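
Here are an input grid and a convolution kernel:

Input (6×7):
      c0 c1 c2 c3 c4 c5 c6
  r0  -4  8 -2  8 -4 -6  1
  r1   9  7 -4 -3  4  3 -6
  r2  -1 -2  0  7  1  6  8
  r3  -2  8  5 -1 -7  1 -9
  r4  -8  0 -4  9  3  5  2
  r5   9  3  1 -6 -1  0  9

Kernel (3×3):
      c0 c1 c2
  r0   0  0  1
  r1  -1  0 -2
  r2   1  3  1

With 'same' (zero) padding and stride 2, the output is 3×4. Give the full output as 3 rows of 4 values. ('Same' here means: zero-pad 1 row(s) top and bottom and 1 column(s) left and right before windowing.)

18 -32 16 -9
13 7 -37 -32
38 -19 -27 22

Output[0,0]: The receptive field on the zero-padded input at this output position is [0 0 0 / 0 -4 8 / 0 9 7]. Elementwise product with the kernel and sum: 0·1 + 0·-1 + 8·-2 + 0·1 + 9·3 + 7·1.
Output[0,1]: The receptive field on the zero-padded input at this output position is [0 0 0 / 8 -2 8 / 7 -4 -3]. Elementwise product with the kernel and sum: 0·1 + 8·-1 + 8·-2 + 7·1 + -4·3 + -3·1.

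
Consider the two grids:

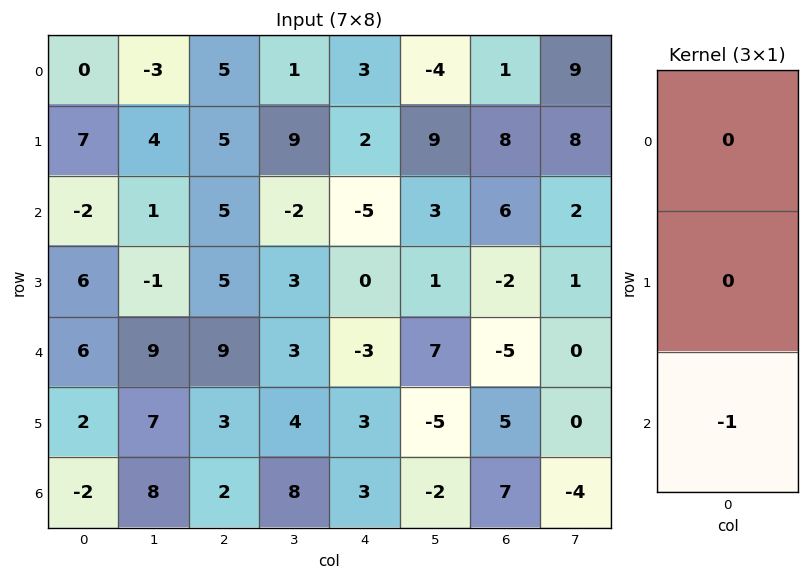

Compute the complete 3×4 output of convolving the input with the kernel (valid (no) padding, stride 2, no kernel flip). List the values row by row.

2 -5 5 -6
-6 -9 3 5
2 -2 -3 -7

Output[0,0]: The receptive field on the input at this output position is [0 / 7 / -2]. Elementwise product with the kernel and sum: -2·-1.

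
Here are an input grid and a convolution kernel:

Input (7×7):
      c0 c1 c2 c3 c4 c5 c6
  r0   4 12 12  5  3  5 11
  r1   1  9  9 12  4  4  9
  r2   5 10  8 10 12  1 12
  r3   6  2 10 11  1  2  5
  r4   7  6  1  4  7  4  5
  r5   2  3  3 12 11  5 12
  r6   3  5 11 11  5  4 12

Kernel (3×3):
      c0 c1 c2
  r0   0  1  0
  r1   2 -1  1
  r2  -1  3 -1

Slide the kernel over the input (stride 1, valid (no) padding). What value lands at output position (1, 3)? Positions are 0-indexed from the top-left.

The receptive field on the input at this output position is [12 4 4 / 10 12 1 / 11 1 2]. Elementwise product with the kernel and sum: 4·1 + 10·2 + 12·-1 + 1·1 + 11·-1 + 1·3 + 2·-1.

3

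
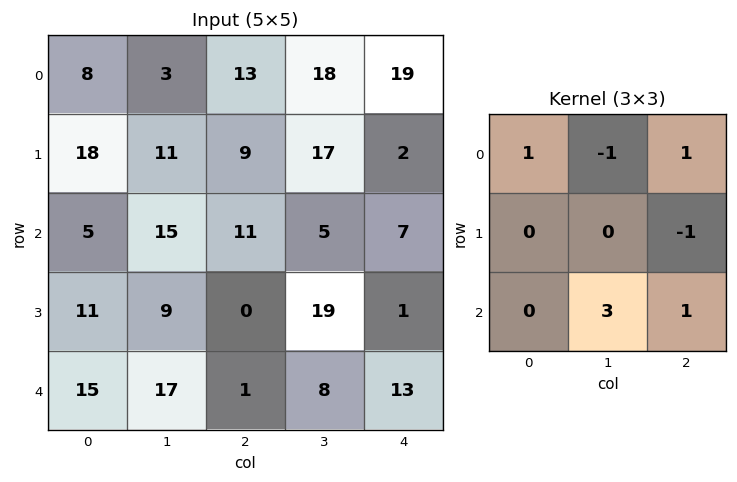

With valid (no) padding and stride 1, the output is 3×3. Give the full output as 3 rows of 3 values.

65 29 34
32 33 45
53 1 49

Output[0,0]: The receptive field on the input at this output position is [8 3 13 / 18 11 9 / 5 15 11]. Elementwise product with the kernel and sum: 8·1 + 3·-1 + 13·1 + 9·-1 + 15·3 + 11·1.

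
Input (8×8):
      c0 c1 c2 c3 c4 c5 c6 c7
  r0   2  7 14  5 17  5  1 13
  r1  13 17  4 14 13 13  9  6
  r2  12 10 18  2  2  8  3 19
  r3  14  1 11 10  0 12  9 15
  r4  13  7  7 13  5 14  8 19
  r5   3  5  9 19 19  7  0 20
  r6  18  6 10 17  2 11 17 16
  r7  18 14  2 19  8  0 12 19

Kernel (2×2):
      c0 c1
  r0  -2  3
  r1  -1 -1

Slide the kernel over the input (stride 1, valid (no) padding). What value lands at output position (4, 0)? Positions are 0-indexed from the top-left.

-13

The receptive field on the input at this output position is [13 7 / 3 5]. Elementwise product with the kernel and sum: 13·-2 + 7·3 + 3·-1 + 5·-1.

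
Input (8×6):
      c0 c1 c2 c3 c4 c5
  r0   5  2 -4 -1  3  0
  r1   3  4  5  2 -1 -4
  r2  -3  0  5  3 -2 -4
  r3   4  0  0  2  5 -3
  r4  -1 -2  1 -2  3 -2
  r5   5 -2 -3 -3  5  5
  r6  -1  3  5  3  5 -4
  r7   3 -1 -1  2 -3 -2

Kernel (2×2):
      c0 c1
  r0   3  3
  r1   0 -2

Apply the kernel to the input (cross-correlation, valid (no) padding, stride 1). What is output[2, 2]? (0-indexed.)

20

The receptive field on the input at this output position is [5 3 / 0 2]. Elementwise product with the kernel and sum: 5·3 + 3·3 + 2·-2.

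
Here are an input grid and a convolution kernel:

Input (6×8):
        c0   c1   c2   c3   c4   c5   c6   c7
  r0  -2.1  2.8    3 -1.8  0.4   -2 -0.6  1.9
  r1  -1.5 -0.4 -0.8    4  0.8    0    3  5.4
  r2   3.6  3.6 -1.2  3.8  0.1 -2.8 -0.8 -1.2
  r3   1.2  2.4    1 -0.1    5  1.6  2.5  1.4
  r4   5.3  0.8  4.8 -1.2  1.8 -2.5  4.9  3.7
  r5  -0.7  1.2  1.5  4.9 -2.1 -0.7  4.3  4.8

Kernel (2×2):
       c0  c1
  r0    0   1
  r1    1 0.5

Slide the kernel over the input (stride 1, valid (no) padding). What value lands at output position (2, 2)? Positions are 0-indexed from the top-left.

4.75

The receptive field on the input at this output position is [-1.2 3.8 / 1 -0.1]. Elementwise product with the kernel and sum: 3.8·1 + 1·1 + -0.1·0.5.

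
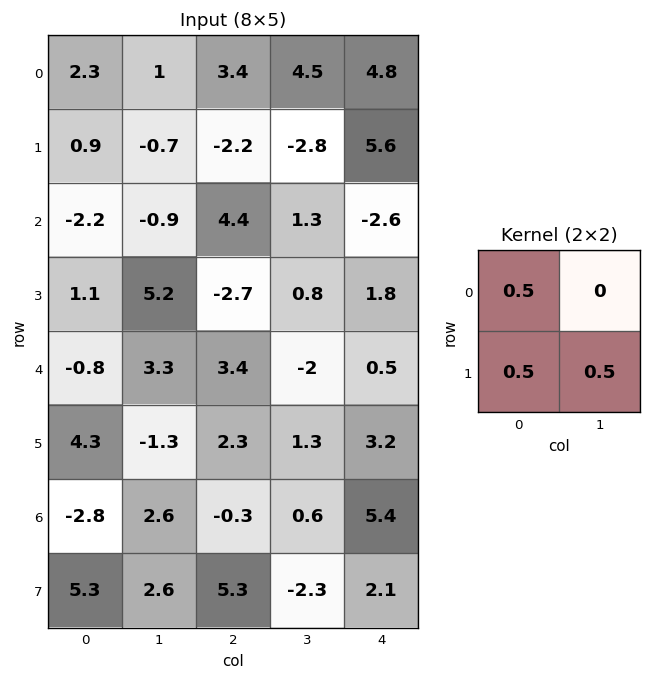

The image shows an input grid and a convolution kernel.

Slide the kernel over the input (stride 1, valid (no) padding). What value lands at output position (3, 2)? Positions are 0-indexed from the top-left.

-0.65

The receptive field on the input at this output position is [-2.7 0.8 / 3.4 -2]. Elementwise product with the kernel and sum: -2.7·0.5 + 3.4·0.5 + -2·0.5.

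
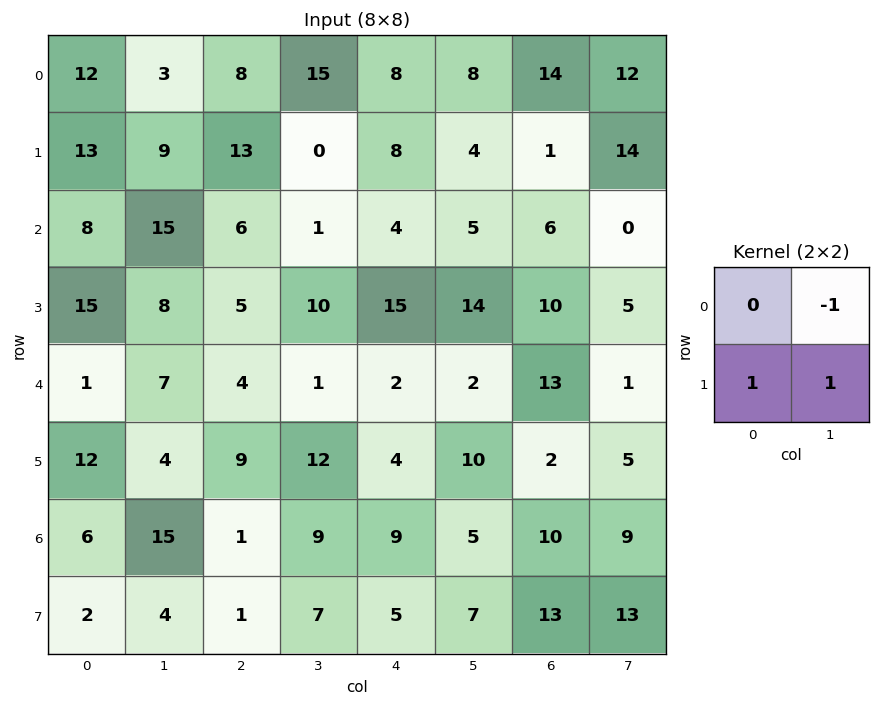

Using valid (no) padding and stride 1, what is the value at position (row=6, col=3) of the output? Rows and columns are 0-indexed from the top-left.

3

The receptive field on the input at this output position is [9 9 / 7 5]. Elementwise product with the kernel and sum: 9·-1 + 7·1 + 5·1.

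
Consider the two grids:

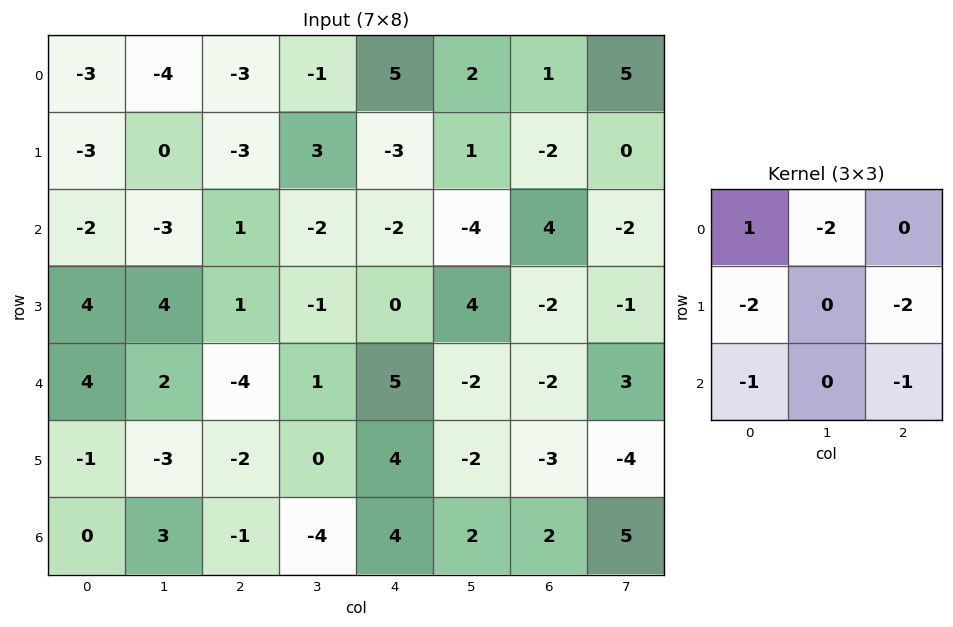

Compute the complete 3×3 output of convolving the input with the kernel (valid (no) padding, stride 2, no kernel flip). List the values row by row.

18 12 9
-6 2 7
7 -13 1

Output[0,0]: The receptive field on the input at this output position is [-3 -4 -3 / -3 0 -3 / -2 -3 1]. Elementwise product with the kernel and sum: -3·1 + -4·-2 + -3·-2 + -3·-2 + -2·-1 + 1·-1.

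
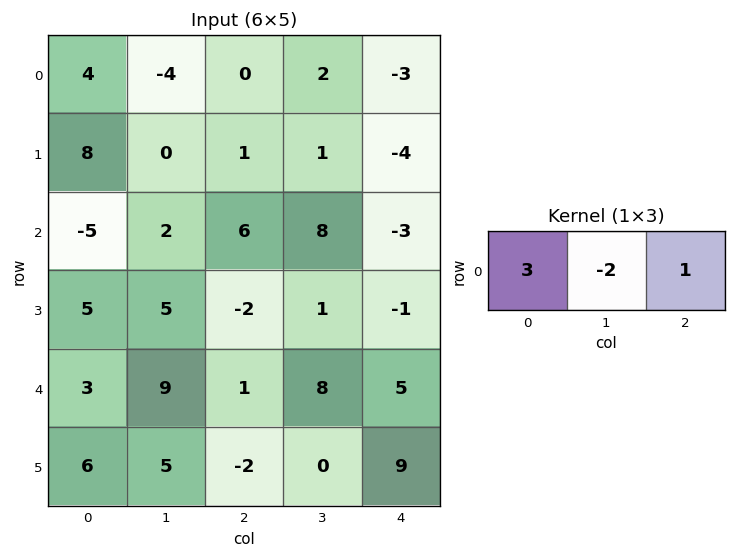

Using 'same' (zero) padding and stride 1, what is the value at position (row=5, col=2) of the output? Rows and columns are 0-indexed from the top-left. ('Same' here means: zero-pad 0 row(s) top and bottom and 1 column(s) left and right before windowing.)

19

The receptive field on the zero-padded input at this output position is [5 -2 0]. Elementwise product with the kernel and sum: 5·3 + -2·-2 + 0·1.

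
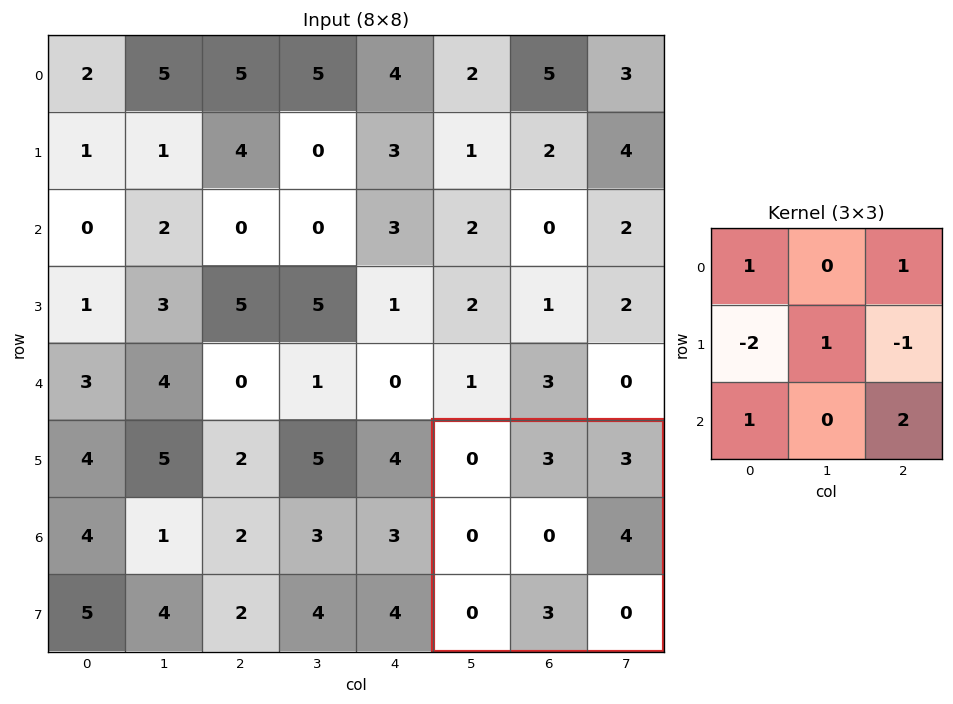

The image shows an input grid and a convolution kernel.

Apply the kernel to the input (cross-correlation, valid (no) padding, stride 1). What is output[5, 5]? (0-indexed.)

-1

The receptive field on the input at this output position is [0 3 3 / 0 0 4 / 0 3 0]. Elementwise product with the kernel and sum: 0·1 + 3·1 + 0·-2 + 0·1 + 4·-1 + 0·1 + 0·2.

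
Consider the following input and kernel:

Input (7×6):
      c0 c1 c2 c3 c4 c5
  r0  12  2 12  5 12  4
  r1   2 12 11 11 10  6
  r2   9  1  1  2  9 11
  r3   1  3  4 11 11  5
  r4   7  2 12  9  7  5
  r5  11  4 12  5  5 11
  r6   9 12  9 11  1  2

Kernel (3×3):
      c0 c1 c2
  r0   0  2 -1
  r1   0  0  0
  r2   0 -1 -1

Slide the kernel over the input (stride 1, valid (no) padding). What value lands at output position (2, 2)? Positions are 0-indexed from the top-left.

The receptive field on the input at this output position is [1 2 9 / 4 11 11 / 12 9 7]. Elementwise product with the kernel and sum: 2·2 + 9·-1 + 9·-1 + 7·-1.

-21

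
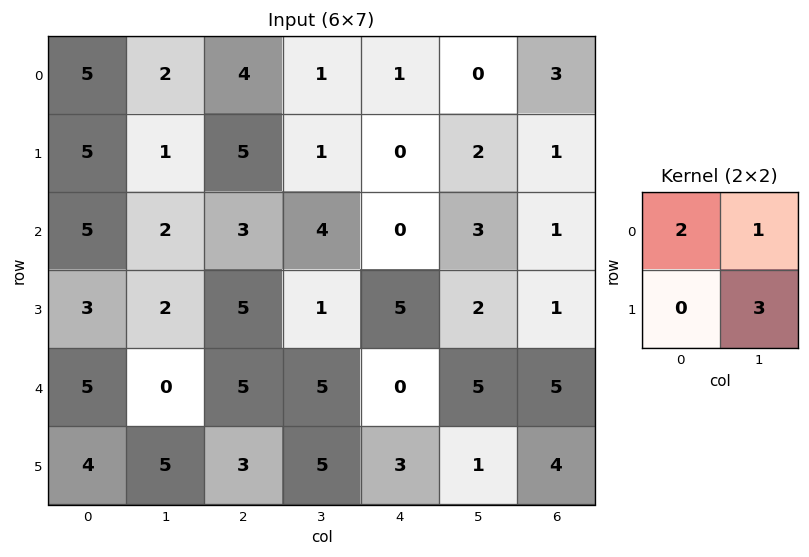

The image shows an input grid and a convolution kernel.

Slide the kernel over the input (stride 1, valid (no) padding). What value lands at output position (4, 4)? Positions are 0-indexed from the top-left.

The receptive field on the input at this output position is [0 5 / 3 1]. Elementwise product with the kernel and sum: 0·2 + 5·1 + 1·3.

8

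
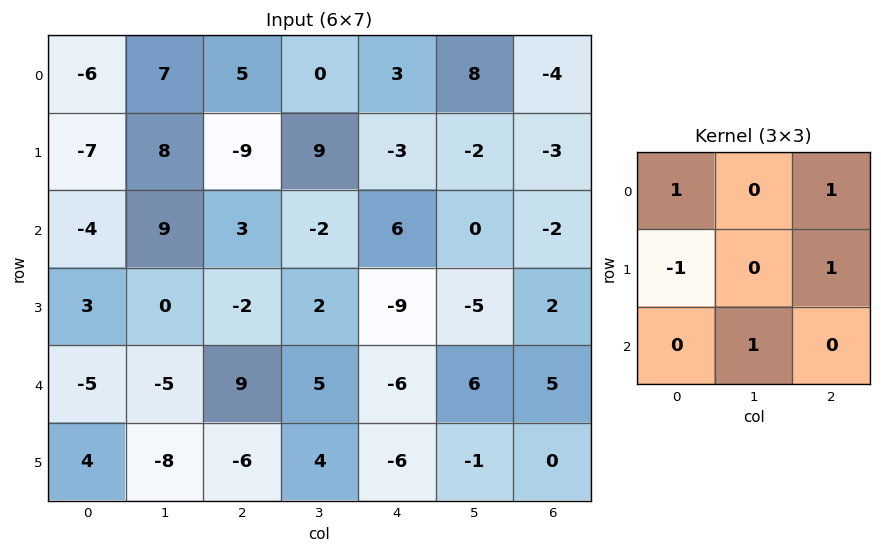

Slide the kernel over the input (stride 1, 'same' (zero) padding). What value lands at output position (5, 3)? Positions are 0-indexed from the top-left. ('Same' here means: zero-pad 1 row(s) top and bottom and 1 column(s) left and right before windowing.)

3

The receptive field on the zero-padded input at this output position is [9 5 -6 / -6 4 -6 / 0 0 0]. Elementwise product with the kernel and sum: 9·1 + -6·1 + -6·-1 + -6·1 + 0·1.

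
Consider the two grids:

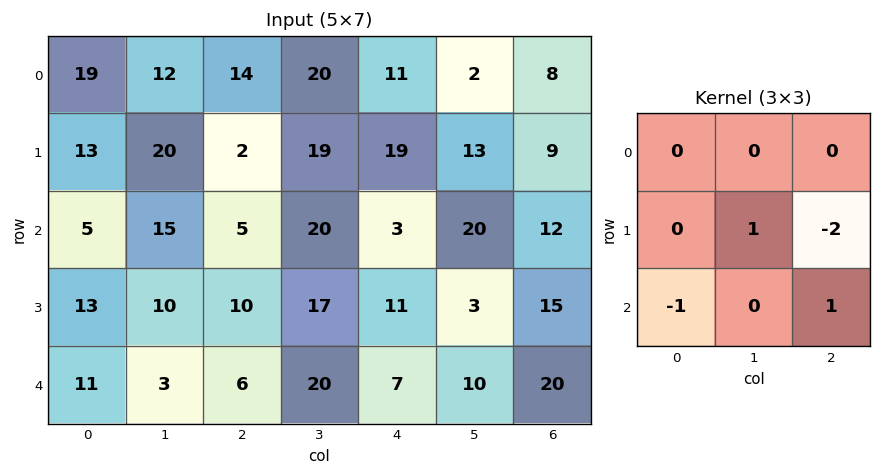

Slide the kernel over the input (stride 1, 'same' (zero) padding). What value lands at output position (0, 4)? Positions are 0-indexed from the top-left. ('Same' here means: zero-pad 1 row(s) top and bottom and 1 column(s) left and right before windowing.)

1

The receptive field on the zero-padded input at this output position is [0 0 0 / 20 11 2 / 19 19 13]. Elementwise product with the kernel and sum: 11·1 + 2·-2 + 19·-1 + 13·1.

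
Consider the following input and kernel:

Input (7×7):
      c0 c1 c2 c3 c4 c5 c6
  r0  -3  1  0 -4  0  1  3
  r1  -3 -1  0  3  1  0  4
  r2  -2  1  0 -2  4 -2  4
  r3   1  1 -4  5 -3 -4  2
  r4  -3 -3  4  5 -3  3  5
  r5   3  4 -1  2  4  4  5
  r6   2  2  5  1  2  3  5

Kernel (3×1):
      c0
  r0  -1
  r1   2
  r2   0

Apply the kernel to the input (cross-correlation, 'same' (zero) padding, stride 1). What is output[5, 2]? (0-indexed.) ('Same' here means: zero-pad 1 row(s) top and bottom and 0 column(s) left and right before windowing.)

The receptive field on the zero-padded input at this output position is [4 / -1 / 5]. Elementwise product with the kernel and sum: 4·-1 + -1·2.

-6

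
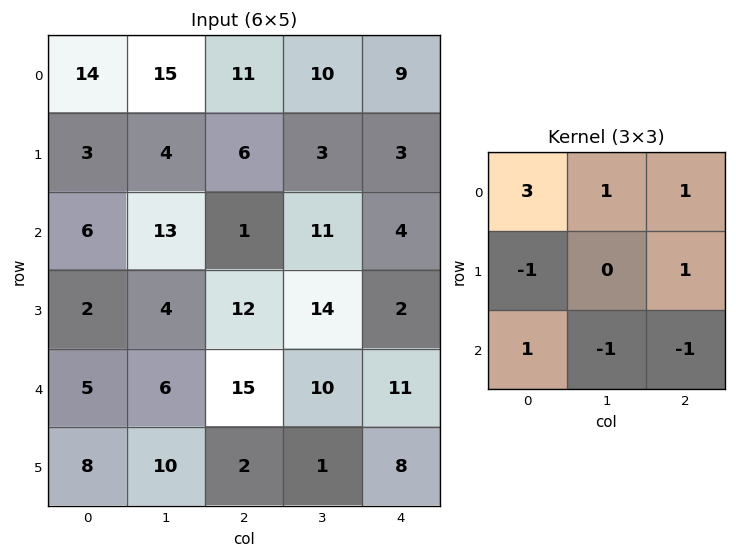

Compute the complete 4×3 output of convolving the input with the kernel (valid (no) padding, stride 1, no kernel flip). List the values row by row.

63 66 35
0 -3 23
26 42 2
28 49 41

Output[0,0]: The receptive field on the input at this output position is [14 15 11 / 3 4 6 / 6 13 1]. Elementwise product with the kernel and sum: 14·3 + 15·1 + 11·1 + 3·-1 + 6·1 + 6·1 + 13·-1 + 1·-1.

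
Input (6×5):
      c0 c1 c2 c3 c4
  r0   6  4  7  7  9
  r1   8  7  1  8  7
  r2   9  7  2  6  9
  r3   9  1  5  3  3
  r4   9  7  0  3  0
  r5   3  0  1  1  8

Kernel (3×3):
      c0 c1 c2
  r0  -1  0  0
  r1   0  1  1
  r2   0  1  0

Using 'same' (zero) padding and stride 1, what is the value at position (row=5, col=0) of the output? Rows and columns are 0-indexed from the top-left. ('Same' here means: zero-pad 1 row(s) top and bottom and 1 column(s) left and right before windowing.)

The receptive field on the zero-padded input at this output position is [0 9 7 / 0 3 0 / 0 0 0]. Elementwise product with the kernel and sum: 0·-1 + 3·1 + 0·1 + 0·1.

3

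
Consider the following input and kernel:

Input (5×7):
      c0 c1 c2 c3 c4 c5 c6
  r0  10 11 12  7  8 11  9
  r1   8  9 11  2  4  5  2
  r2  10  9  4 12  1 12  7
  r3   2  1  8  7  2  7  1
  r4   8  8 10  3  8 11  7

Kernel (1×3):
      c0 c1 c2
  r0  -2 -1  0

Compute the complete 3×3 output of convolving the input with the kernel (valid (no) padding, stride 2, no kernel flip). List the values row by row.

-31 -31 -27
-29 -20 -14
-24 -23 -27

Output[0,0]: The receptive field on the input at this output position is [10 11 12]. Elementwise product with the kernel and sum: 10·-2 + 11·-1.
Output[0,1]: The receptive field on the input at this output position is [12 7 8]. Elementwise product with the kernel and sum: 12·-2 + 7·-1.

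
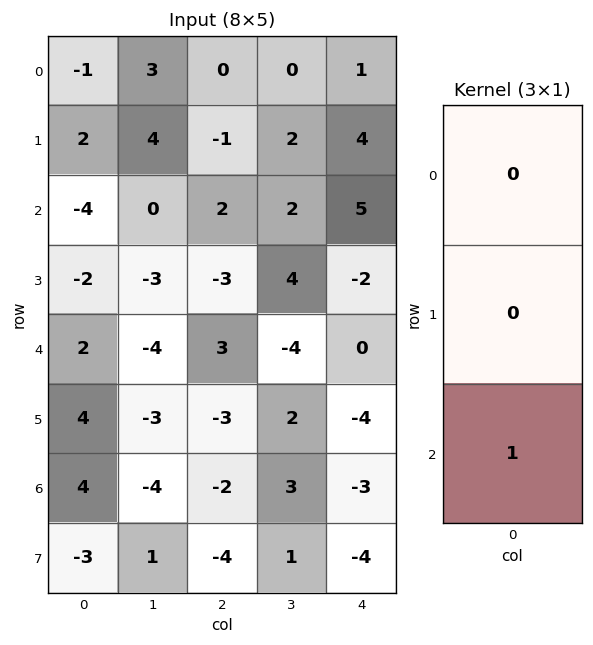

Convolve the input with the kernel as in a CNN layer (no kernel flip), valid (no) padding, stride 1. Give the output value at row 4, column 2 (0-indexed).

The receptive field on the input at this output position is [3 / -3 / -2]. Elementwise product with the kernel and sum: -2·1.

-2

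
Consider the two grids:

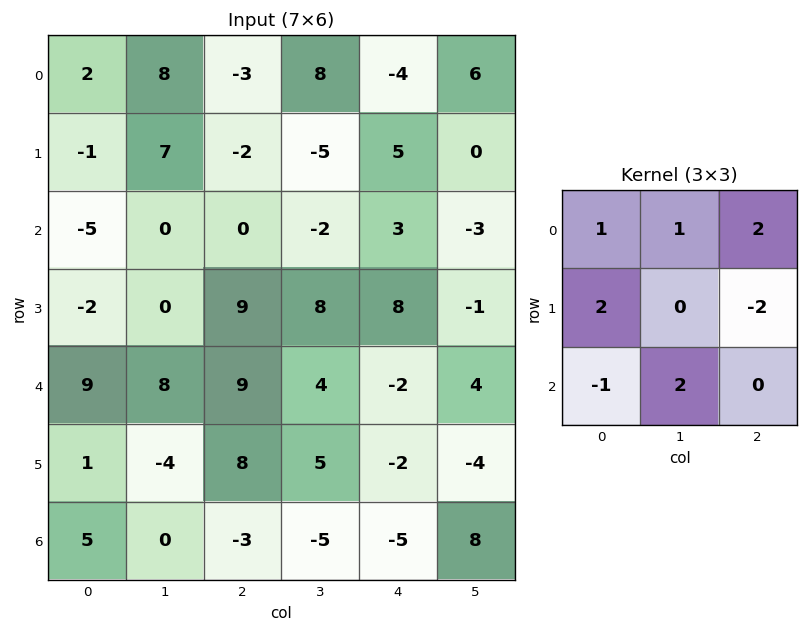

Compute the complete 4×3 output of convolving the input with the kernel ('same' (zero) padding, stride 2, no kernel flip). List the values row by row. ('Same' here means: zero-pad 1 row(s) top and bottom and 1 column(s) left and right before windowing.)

Output[0,0]: The receptive field on the zero-padded input at this output position is [0 0 0 / 0 2 8 / 0 -1 7]. Elementwise product with the kernel and sum: 0·1 + 0·1 + 0·2 + 0·2 + 8·-2 + 0·-1 + -1·2.

-18 -11 19
9 17 10
-16 53 5
-7 24 -31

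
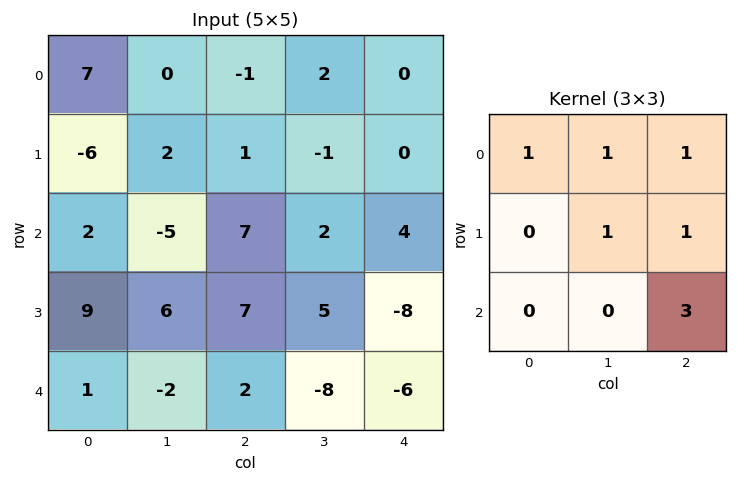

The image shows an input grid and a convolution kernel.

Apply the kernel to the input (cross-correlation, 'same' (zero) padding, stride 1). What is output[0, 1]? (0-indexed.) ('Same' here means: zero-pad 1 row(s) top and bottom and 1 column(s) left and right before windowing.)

2

The receptive field on the zero-padded input at this output position is [0 0 0 / 7 0 -1 / -6 2 1]. Elementwise product with the kernel and sum: 0·1 + 0·1 + 0·1 + 0·1 + -1·1 + 1·3.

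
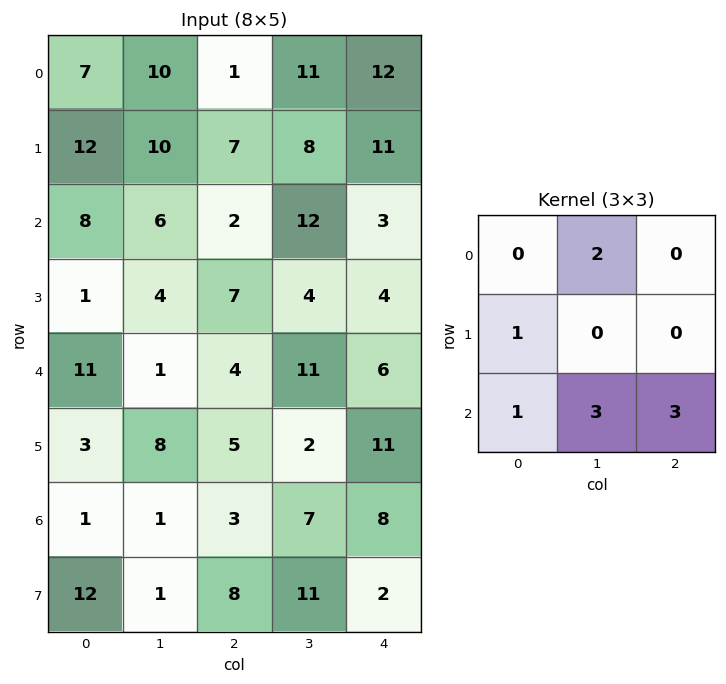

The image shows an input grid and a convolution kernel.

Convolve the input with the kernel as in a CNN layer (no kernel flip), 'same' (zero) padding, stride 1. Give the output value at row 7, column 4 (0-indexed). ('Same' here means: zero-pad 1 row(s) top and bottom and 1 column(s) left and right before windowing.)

27

The receptive field on the zero-padded input at this output position is [7 8 0 / 11 2 0 / 0 0 0]. Elementwise product with the kernel and sum: 8·2 + 11·1 + 0·1 + 0·3 + 0·3.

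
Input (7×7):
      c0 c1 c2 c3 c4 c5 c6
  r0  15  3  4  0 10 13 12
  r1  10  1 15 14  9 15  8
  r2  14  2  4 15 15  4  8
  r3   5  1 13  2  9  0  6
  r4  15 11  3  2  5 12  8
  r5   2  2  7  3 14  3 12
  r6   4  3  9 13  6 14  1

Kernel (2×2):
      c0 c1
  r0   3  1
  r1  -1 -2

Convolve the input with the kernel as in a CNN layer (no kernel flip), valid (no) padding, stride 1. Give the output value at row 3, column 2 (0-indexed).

34

The receptive field on the input at this output position is [13 2 / 3 2]. Elementwise product with the kernel and sum: 13·3 + 2·1 + 3·-1 + 2·-2.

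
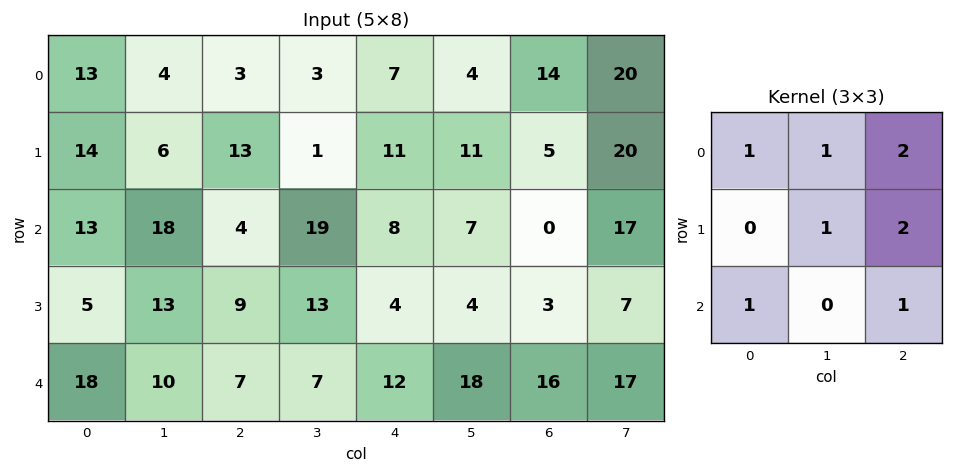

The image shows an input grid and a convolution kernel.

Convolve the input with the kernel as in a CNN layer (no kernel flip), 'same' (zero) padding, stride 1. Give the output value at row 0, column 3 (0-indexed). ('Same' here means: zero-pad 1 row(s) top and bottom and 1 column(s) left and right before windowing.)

41

The receptive field on the zero-padded input at this output position is [0 0 0 / 3 3 7 / 13 1 11]. Elementwise product with the kernel and sum: 0·1 + 0·1 + 0·2 + 3·1 + 7·2 + 13·1 + 11·1.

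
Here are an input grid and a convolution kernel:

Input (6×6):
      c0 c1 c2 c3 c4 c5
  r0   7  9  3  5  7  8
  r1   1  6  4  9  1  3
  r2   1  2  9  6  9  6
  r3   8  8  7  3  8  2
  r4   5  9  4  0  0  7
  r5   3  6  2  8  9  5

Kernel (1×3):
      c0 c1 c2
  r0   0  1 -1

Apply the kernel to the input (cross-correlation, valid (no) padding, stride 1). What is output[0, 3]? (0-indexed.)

-1

The receptive field on the input at this output position is [5 7 8]. Elementwise product with the kernel and sum: 7·1 + 8·-1.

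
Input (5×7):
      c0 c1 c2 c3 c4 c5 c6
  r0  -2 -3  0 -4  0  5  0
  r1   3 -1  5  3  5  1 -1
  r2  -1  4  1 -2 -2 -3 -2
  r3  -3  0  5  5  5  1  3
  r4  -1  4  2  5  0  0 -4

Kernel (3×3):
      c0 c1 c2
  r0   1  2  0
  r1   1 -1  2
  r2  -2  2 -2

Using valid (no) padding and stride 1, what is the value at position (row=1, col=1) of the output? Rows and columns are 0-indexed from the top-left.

8

The receptive field on the input at this output position is [-1 5 3 / 4 1 -2 / 0 5 5]. Elementwise product with the kernel and sum: -1·1 + 5·2 + 4·1 + 1·-1 + -2·2 + 0·-2 + 5·2 + 5·-2.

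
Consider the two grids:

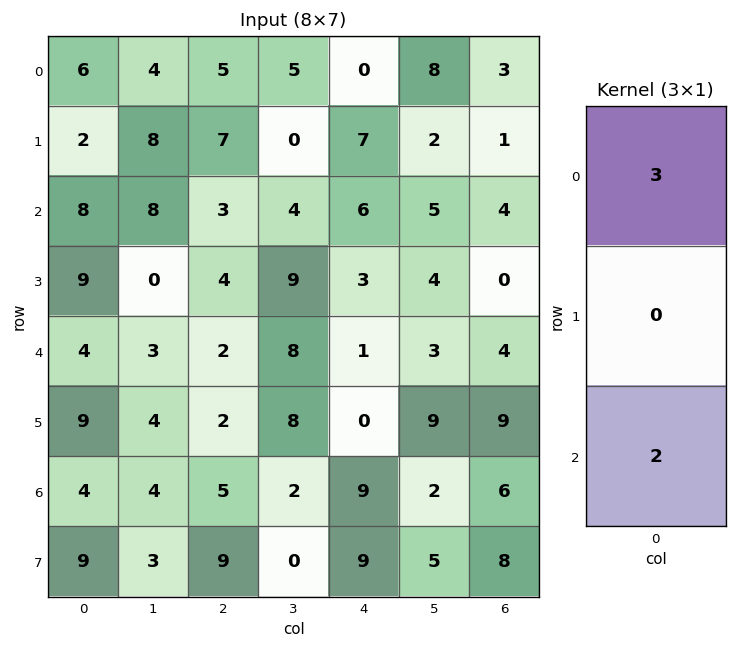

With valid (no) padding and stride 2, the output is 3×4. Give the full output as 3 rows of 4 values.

Output[0,0]: The receptive field on the input at this output position is [6 / 2 / 8]. Elementwise product with the kernel and sum: 6·3 + 8·2.

34 21 12 17
32 13 20 20
20 16 21 24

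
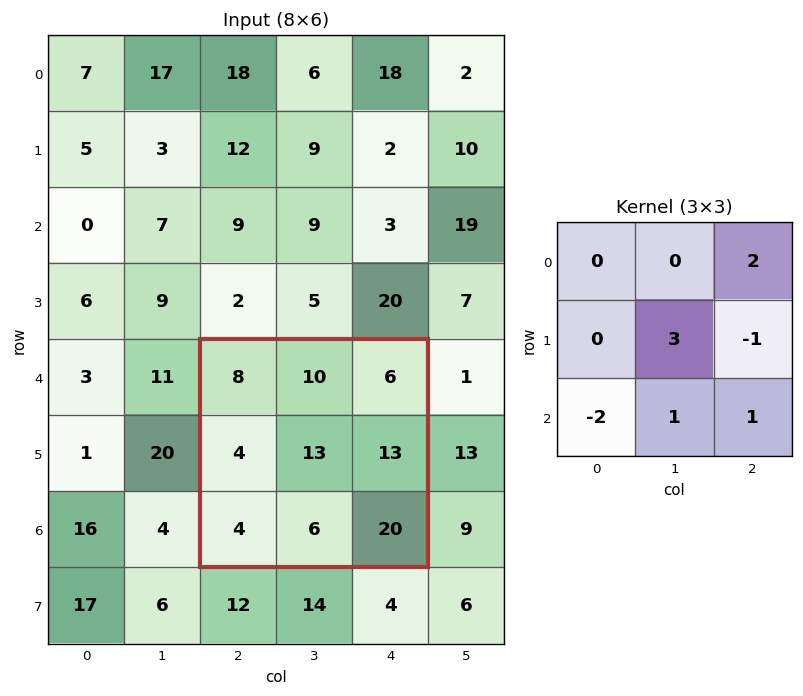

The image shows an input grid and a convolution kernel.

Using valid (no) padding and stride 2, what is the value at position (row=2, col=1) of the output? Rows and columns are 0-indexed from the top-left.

The receptive field on the input at this output position is [8 10 6 / 4 13 13 / 4 6 20]. Elementwise product with the kernel and sum: 6·2 + 13·3 + 13·-1 + 4·-2 + 6·1 + 20·1.

56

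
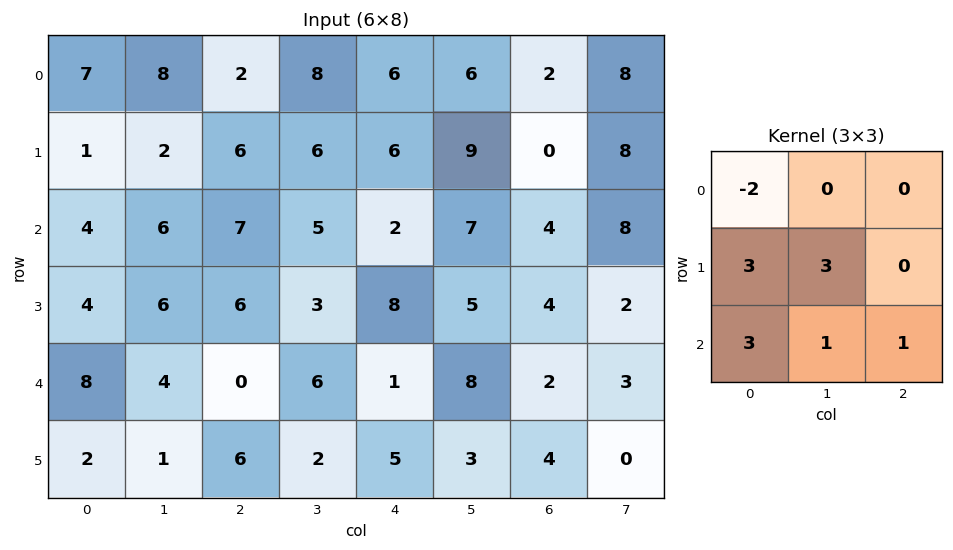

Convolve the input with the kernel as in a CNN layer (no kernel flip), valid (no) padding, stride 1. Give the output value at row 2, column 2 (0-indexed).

20

The receptive field on the input at this output position is [7 5 2 / 6 3 8 / 0 6 1]. Elementwise product with the kernel and sum: 7·-2 + 6·3 + 3·3 + 0·3 + 6·1 + 1·1.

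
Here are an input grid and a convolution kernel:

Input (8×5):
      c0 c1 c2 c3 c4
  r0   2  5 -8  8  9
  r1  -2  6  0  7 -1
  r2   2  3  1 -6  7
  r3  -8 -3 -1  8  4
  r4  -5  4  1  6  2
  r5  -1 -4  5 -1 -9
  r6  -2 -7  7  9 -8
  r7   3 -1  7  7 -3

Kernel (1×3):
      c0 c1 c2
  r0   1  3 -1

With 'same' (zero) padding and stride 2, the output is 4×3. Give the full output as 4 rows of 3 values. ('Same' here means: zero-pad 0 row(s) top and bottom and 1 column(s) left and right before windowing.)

Output[0,0]: The receptive field on the zero-padded input at this output position is [0 2 5]. Elementwise product with the kernel and sum: 0·1 + 2·3 + 5·-1.

1 -27 35
3 12 15
-19 1 12
1 5 -15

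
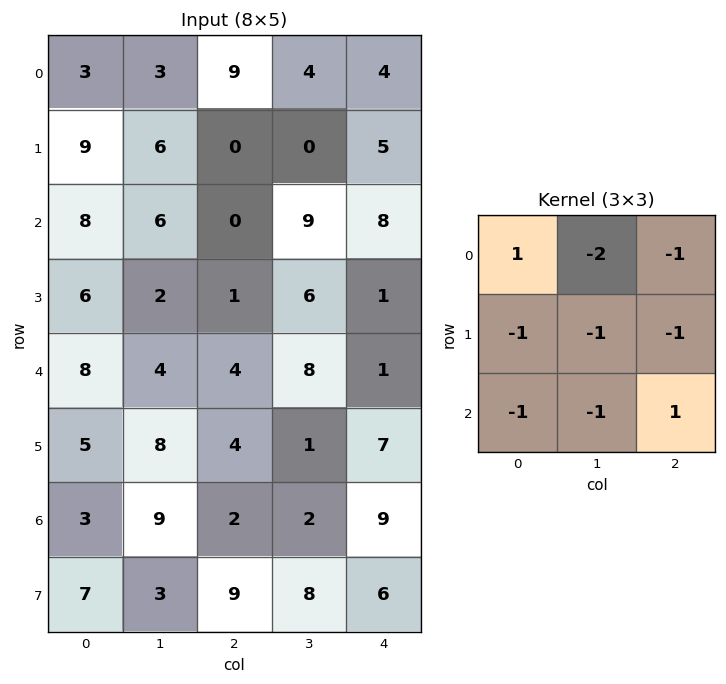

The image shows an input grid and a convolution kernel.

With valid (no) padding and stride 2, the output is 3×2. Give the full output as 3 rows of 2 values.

Output[0,0]: The receptive field on the input at this output position is [3 3 9 / 9 6 0 / 8 6 0]. Elementwise product with the kernel and sum: 3·1 + 3·-2 + 9·-1 + 9·-1 + 6·-1 + 0·-1 + 8·-1 + 6·-1 + 0·1.

-41 -9
-21 -45
-31 -20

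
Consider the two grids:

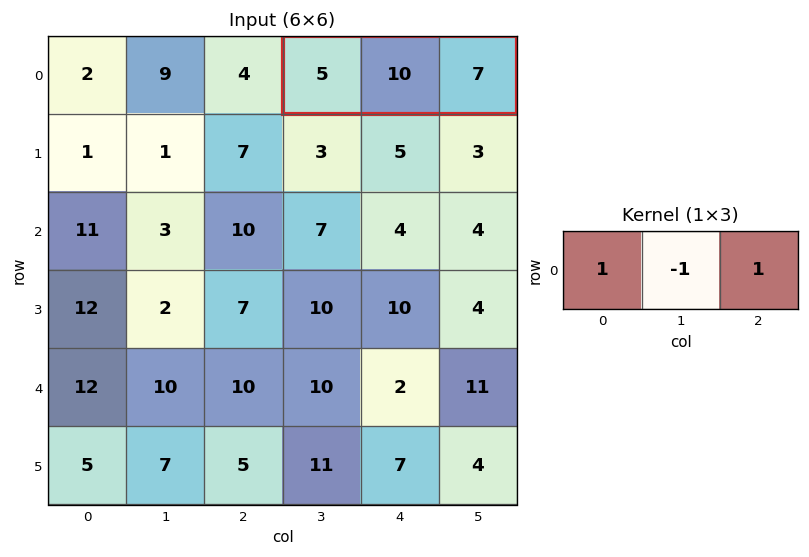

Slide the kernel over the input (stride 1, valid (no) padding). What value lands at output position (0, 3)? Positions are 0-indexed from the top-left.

2

The receptive field on the input at this output position is [5 10 7]. Elementwise product with the kernel and sum: 5·1 + 10·-1 + 7·1.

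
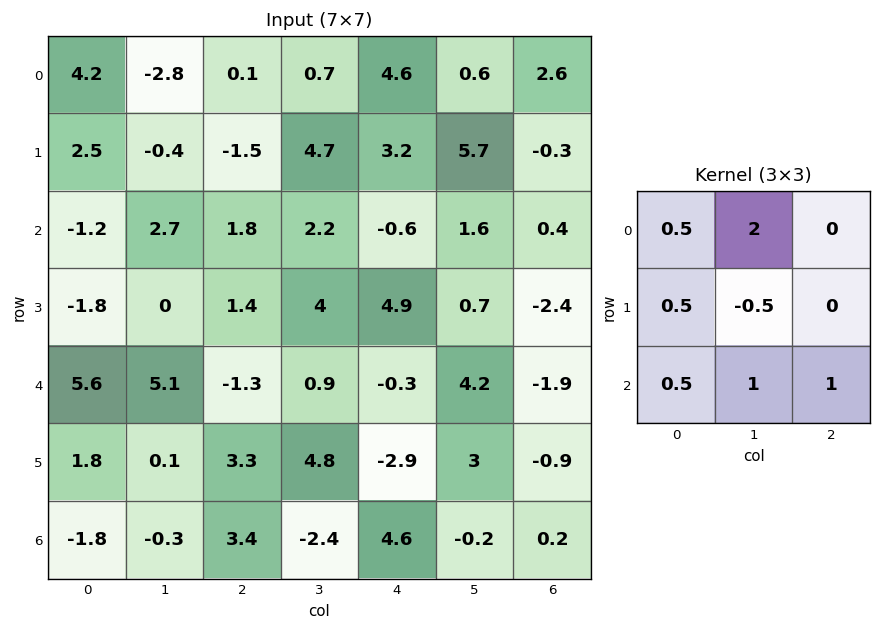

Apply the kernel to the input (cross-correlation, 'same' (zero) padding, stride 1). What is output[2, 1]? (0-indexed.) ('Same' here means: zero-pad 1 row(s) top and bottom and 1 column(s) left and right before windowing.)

-1

The receptive field on the zero-padded input at this output position is [2.5 -0.4 -1.5 / -1.2 2.7 1.8 / -1.8 0 1.4]. Elementwise product with the kernel and sum: 2.5·0.5 + -0.4·2 + -1.2·0.5 + 2.7·-0.5 + -1.8·0.5 + 0·1 + 1.4·1.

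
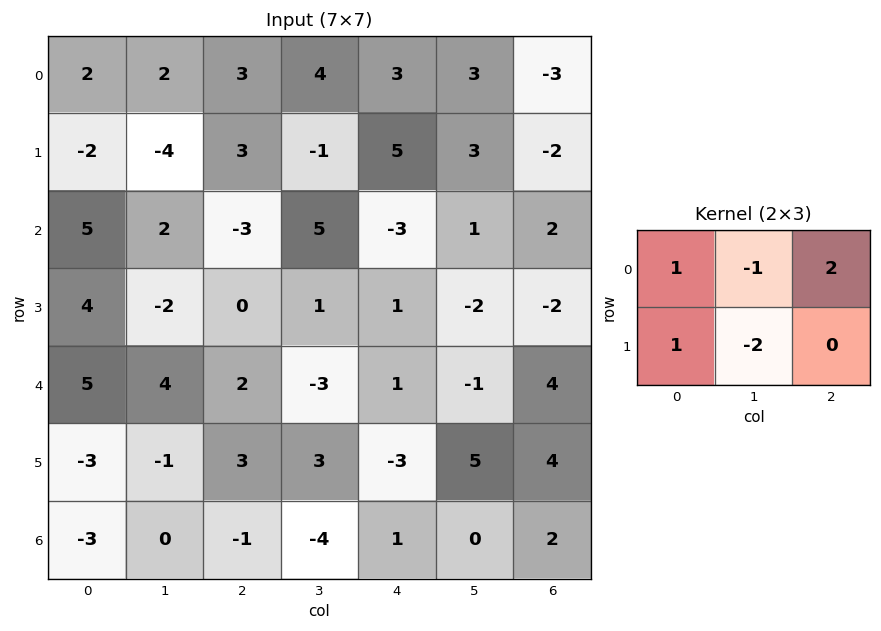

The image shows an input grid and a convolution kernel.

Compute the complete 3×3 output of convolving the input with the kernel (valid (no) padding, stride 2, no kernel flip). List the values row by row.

Output[0,0]: The receptive field on the input at this output position is [2 2 3 / -2 -4 3]. Elementwise product with the kernel and sum: 2·1 + 2·-1 + 3·2 + -2·1 + -4·-2.

12 10 -7
5 -16 5
4 4 -3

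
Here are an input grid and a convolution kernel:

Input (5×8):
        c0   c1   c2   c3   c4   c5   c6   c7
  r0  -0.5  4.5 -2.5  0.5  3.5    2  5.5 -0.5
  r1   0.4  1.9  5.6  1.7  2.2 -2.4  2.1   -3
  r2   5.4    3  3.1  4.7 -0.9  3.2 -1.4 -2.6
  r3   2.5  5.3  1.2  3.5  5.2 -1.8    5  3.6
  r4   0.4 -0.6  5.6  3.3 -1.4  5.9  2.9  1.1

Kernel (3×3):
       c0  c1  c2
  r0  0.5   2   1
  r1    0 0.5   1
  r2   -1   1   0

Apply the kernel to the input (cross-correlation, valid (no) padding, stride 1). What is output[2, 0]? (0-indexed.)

14.65

The receptive field on the input at this output position is [5.4 3 3.1 / 2.5 5.3 1.2 / 0.4 -0.6 5.6]. Elementwise product with the kernel and sum: 5.4·0.5 + 3·2 + 3.1·1 + 5.3·0.5 + 1.2·1 + 0.4·-1 + -0.6·1.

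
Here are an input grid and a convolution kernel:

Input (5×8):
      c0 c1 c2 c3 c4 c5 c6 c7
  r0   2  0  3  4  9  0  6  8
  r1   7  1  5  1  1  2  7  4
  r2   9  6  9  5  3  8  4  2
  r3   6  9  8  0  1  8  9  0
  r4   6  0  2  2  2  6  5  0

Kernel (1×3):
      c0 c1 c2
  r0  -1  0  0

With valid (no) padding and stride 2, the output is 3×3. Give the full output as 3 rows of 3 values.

Output[0,0]: The receptive field on the input at this output position is [2 0 3]. Elementwise product with the kernel and sum: 2·-1.
Output[0,1]: The receptive field on the input at this output position is [3 4 9]. Elementwise product with the kernel and sum: 3·-1.

-2 -3 -9
-9 -9 -3
-6 -2 -2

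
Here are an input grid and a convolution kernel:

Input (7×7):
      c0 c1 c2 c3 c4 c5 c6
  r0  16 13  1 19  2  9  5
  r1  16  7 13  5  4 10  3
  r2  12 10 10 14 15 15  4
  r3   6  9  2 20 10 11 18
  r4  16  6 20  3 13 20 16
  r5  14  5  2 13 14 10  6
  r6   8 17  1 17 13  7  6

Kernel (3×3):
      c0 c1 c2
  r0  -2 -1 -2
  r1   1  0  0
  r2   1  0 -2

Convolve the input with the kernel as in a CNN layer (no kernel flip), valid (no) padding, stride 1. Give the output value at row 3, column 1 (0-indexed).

-75

The receptive field on the input at this output position is [9 2 20 / 6 20 3 / 5 2 13]. Elementwise product with the kernel and sum: 9·-2 + 2·-1 + 20·-2 + 6·1 + 5·1 + 13·-2.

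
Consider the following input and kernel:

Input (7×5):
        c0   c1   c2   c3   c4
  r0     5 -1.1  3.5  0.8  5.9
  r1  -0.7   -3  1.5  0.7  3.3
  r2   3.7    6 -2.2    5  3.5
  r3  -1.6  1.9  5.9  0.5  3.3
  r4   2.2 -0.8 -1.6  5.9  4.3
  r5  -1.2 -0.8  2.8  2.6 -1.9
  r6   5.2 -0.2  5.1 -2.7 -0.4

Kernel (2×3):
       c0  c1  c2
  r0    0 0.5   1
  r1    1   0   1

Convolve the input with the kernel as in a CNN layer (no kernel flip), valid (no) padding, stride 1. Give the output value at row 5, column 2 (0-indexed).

The receptive field on the input at this output position is [2.8 2.6 -1.9 / 5.1 -2.7 -0.4]. Elementwise product with the kernel and sum: 2.6·0.5 + -1.9·1 + 5.1·1 + -0.4·1.

4.1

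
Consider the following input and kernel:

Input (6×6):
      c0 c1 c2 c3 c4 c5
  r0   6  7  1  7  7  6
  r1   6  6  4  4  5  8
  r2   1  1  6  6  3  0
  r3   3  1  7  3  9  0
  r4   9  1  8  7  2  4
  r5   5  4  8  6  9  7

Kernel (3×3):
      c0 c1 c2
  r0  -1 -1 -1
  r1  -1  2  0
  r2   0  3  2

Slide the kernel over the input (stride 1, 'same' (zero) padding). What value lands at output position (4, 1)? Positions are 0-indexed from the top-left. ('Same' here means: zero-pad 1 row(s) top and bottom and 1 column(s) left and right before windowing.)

10

The receptive field on the zero-padded input at this output position is [3 1 7 / 9 1 8 / 5 4 8]. Elementwise product with the kernel and sum: 3·-1 + 1·-1 + 7·-1 + 9·-1 + 1·2 + 4·3 + 8·2.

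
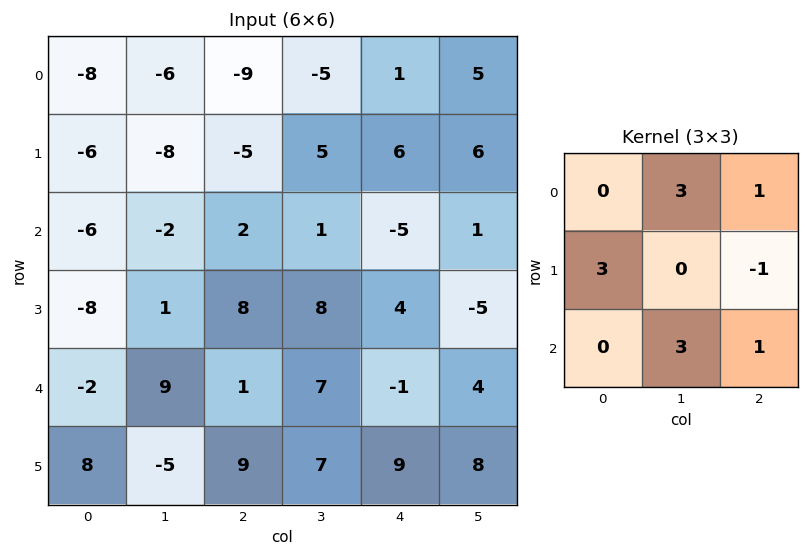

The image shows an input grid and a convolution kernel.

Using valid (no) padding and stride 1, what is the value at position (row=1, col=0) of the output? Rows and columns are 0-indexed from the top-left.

The receptive field on the input at this output position is [-6 -8 -5 / -6 -2 2 / -8 1 8]. Elementwise product with the kernel and sum: -8·3 + -5·1 + -6·3 + 2·-1 + 1·3 + 8·1.

-38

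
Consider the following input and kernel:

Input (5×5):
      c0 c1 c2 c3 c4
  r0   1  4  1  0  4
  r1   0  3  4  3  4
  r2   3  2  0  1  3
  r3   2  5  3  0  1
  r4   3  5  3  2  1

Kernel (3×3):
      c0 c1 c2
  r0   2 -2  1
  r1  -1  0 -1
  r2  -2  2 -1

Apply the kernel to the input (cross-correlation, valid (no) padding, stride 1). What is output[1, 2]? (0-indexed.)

-4

The receptive field on the input at this output position is [4 3 4 / 0 1 3 / 3 0 1]. Elementwise product with the kernel and sum: 4·2 + 3·-2 + 4·1 + 0·-1 + 3·-1 + 3·-2 + 0·2 + 1·-1.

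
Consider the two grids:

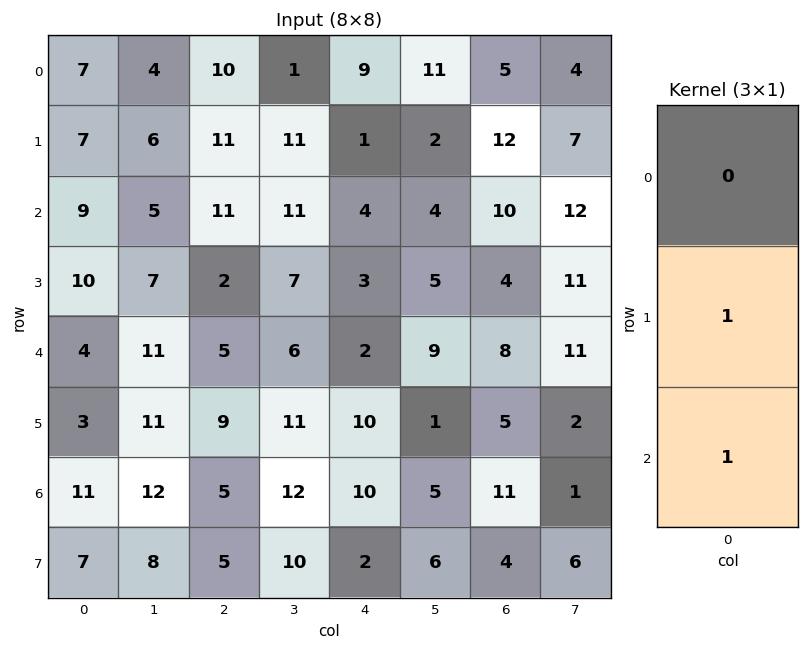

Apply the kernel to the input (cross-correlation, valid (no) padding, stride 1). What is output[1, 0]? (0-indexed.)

19

The receptive field on the input at this output position is [7 / 9 / 10]. Elementwise product with the kernel and sum: 9·1 + 10·1.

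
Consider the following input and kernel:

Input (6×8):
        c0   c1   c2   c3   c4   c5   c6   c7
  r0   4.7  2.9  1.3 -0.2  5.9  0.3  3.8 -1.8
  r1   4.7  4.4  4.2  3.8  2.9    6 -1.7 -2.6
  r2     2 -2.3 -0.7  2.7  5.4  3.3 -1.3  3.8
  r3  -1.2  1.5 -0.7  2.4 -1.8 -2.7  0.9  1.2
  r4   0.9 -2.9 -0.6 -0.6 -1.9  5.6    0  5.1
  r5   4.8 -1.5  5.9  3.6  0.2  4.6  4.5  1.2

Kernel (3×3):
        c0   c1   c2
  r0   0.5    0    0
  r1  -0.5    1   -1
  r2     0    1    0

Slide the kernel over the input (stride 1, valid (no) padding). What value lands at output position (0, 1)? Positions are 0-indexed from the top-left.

The receptive field on the input at this output position is [2.9 1.3 -0.2 / 4.4 4.2 3.8 / -2.3 -0.7 2.7]. Elementwise product with the kernel and sum: 2.9·0.5 + 4.4·-0.5 + 4.2·1 + 3.8·-1 + -0.7·1.

-1.05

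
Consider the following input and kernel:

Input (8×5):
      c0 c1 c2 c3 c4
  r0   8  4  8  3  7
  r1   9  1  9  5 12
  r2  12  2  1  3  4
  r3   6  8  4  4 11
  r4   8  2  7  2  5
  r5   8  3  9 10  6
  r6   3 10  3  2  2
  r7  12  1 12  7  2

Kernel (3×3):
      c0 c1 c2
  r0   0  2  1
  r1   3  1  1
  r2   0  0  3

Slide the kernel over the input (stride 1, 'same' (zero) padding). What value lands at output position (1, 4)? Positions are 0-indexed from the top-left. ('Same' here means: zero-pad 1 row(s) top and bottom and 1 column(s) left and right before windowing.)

The receptive field on the zero-padded input at this output position is [3 7 0 / 5 12 0 / 3 4 0]. Elementwise product with the kernel and sum: 7·2 + 0·1 + 5·3 + 12·1 + 0·1 + 0·3.

41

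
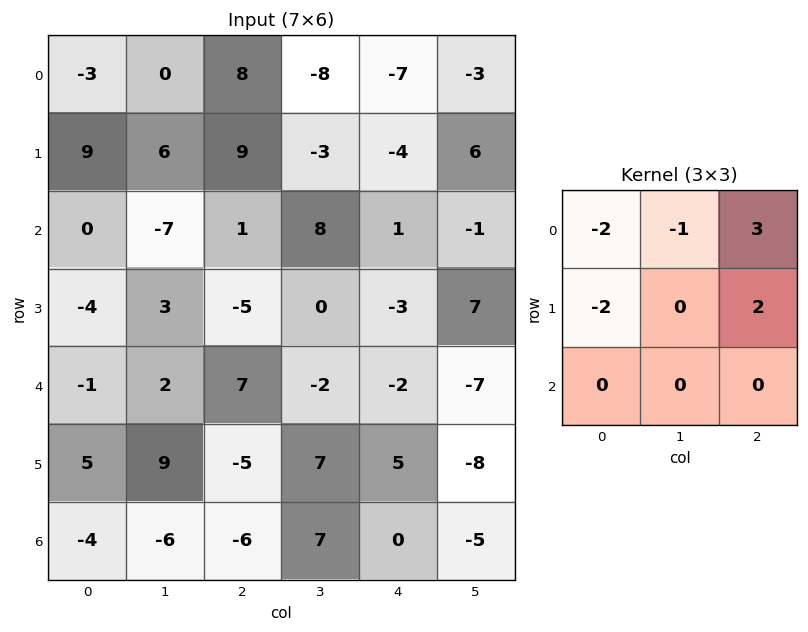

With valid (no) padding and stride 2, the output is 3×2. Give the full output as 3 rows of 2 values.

30 -55
8 -3
1 2

Output[0,0]: The receptive field on the input at this output position is [-3 0 8 / 9 6 9 / 0 -7 1]. Elementwise product with the kernel and sum: -3·-2 + 0·-1 + 8·3 + 9·-2 + 9·2.
Output[0,1]: The receptive field on the input at this output position is [8 -8 -7 / 9 -3 -4 / 1 8 1]. Elementwise product with the kernel and sum: 8·-2 + -8·-1 + -7·3 + 9·-2 + -4·2.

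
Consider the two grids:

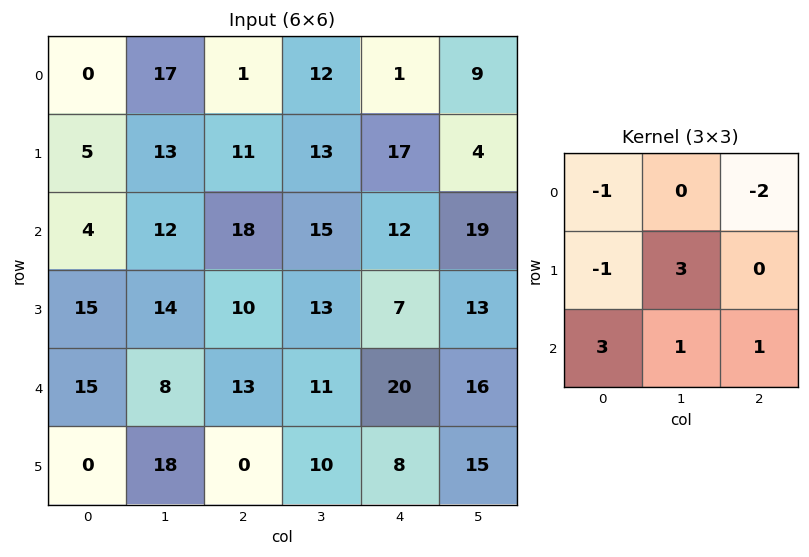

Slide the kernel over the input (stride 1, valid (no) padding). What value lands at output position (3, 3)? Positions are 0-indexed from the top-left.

63

The receptive field on the input at this output position is [13 7 13 / 11 20 16 / 10 8 15]. Elementwise product with the kernel and sum: 13·-1 + 13·-2 + 11·-1 + 20·3 + 10·3 + 8·1 + 15·1.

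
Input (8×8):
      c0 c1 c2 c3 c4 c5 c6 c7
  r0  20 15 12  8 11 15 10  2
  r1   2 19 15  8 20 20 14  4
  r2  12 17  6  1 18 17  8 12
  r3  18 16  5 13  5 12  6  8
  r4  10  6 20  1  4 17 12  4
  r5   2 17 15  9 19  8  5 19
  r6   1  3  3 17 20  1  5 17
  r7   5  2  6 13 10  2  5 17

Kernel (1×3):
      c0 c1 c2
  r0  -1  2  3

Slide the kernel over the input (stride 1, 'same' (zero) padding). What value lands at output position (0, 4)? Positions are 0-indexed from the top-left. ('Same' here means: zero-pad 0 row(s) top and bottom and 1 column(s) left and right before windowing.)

59

The receptive field on the zero-padded input at this output position is [8 11 15]. Elementwise product with the kernel and sum: 8·-1 + 11·2 + 15·3.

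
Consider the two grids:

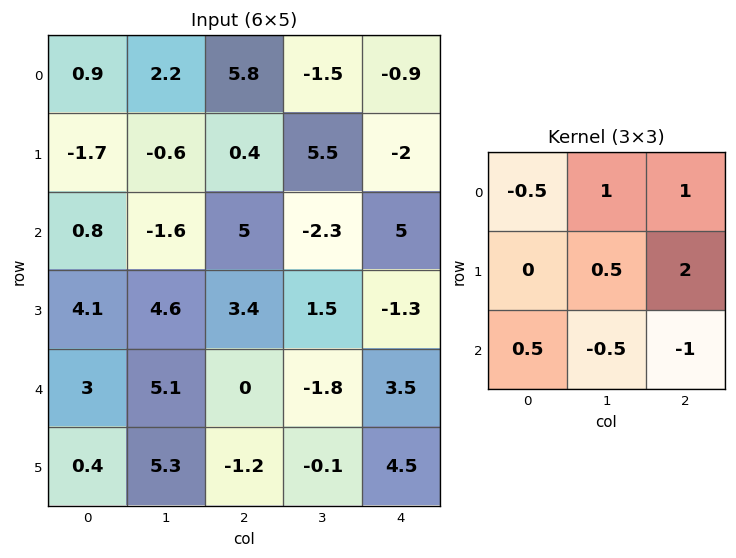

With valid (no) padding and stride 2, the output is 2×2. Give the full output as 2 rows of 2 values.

4.25 -7.9
11.05 -4.25

Output[0,0]: The receptive field on the input at this output position is [0.9 2.2 5.8 / -1.7 -0.6 0.4 / 0.8 -1.6 5]. Elementwise product with the kernel and sum: 0.9·-0.5 + 2.2·1 + 5.8·1 + -0.6·0.5 + 0.4·2 + 0.8·0.5 + -1.6·-0.5 + 5·-1.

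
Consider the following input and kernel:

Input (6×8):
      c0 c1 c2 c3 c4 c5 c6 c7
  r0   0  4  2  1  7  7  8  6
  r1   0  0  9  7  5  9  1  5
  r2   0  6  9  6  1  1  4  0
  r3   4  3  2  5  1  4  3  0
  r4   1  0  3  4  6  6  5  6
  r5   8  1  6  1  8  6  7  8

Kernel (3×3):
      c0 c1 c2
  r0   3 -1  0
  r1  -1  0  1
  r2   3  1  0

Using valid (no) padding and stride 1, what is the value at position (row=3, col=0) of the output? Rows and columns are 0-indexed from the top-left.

36

The receptive field on the input at this output position is [4 3 2 / 1 0 3 / 8 1 6]. Elementwise product with the kernel and sum: 4·3 + 3·-1 + 1·-1 + 3·1 + 8·3 + 1·1.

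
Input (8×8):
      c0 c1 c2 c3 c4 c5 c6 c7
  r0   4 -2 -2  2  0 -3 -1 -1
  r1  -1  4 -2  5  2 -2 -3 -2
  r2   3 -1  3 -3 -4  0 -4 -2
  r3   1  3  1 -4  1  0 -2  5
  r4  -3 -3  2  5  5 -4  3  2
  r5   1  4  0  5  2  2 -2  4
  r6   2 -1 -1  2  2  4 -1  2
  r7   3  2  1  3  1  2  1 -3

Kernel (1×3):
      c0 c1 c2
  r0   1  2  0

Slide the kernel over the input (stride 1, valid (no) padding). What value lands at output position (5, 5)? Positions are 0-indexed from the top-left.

The receptive field on the input at this output position is [2 -2 4]. Elementwise product with the kernel and sum: 2·1 + -2·2.

-2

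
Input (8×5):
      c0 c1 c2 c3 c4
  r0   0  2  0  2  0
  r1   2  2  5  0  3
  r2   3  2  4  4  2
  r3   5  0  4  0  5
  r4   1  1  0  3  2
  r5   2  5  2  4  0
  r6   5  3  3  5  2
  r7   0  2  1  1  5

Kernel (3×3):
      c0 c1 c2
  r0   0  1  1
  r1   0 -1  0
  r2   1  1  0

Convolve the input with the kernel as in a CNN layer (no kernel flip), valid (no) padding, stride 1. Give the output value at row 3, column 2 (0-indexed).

The receptive field on the input at this output position is [4 0 5 / 0 3 2 / 2 4 0]. Elementwise product with the kernel and sum: 0·1 + 5·1 + 3·-1 + 2·1 + 4·1.

8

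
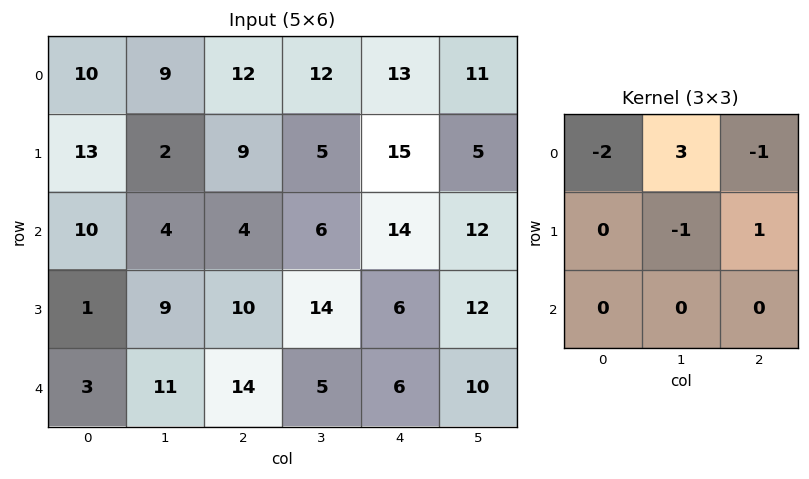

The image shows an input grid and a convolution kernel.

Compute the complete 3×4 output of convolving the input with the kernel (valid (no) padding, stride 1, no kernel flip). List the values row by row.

2 2 9 -6
-29 20 -10 28
-11 2 -12 24

Output[0,0]: The receptive field on the input at this output position is [10 9 12 / 13 2 9 / 10 4 4]. Elementwise product with the kernel and sum: 10·-2 + 9·3 + 12·-1 + 2·-1 + 9·1.
Output[0,1]: The receptive field on the input at this output position is [9 12 12 / 2 9 5 / 4 4 6]. Elementwise product with the kernel and sum: 9·-2 + 12·3 + 12·-1 + 9·-1 + 5·1.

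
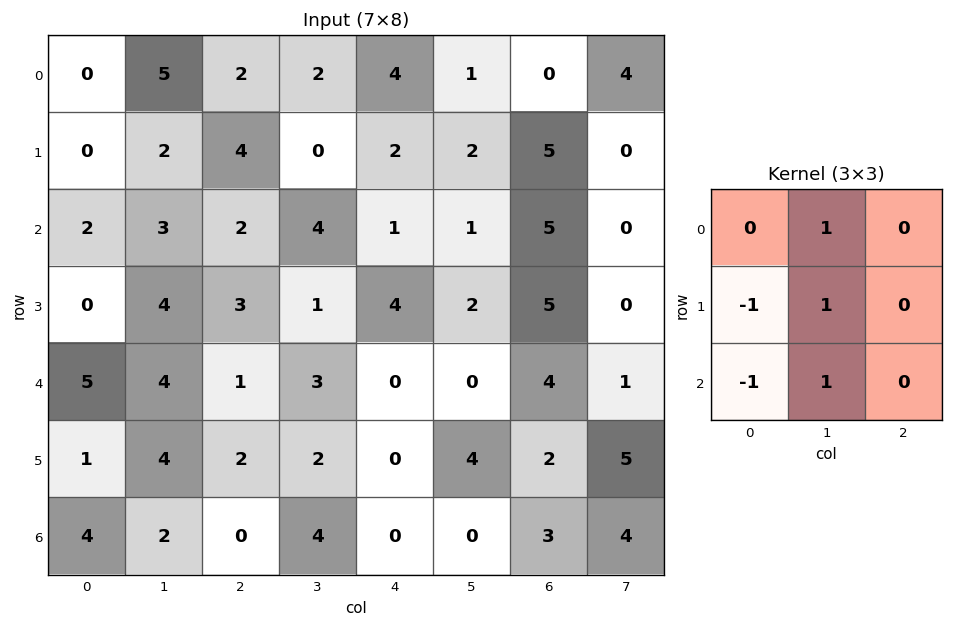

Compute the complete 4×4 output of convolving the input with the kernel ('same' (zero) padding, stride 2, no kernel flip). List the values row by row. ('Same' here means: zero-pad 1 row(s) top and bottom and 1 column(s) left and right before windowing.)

0 -1 4 2
2 2 2 12
6 -2 -1 7
5 0 -4 5

Output[0,0]: The receptive field on the zero-padded input at this output position is [0 0 0 / 0 0 5 / 0 0 2]. Elementwise product with the kernel and sum: 0·1 + 0·-1 + 0·1 + 0·-1 + 0·1.
Output[0,1]: The receptive field on the zero-padded input at this output position is [0 0 0 / 5 2 2 / 2 4 0]. Elementwise product with the kernel and sum: 0·1 + 5·-1 + 2·1 + 2·-1 + 4·1.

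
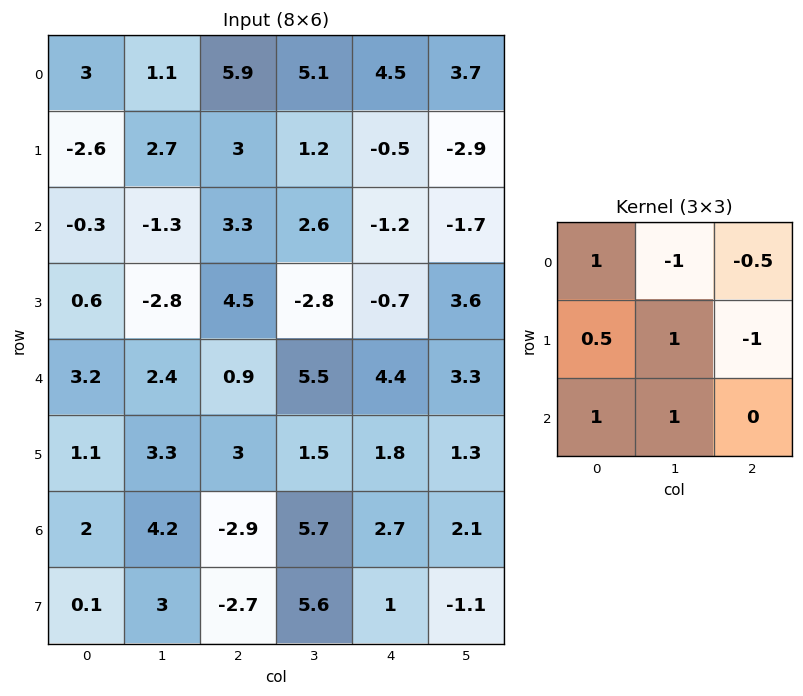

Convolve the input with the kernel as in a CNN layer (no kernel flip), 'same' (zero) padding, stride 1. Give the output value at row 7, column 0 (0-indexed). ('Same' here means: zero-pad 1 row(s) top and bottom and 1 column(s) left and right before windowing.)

-7

The receptive field on the zero-padded input at this output position is [0 2 4.2 / 0 0.1 3 / 0 0 0]. Elementwise product with the kernel and sum: 0·1 + 2·-1 + 4.2·-0.5 + 0·0.5 + 0.1·1 + 3·-1 + 0·1 + 0·1.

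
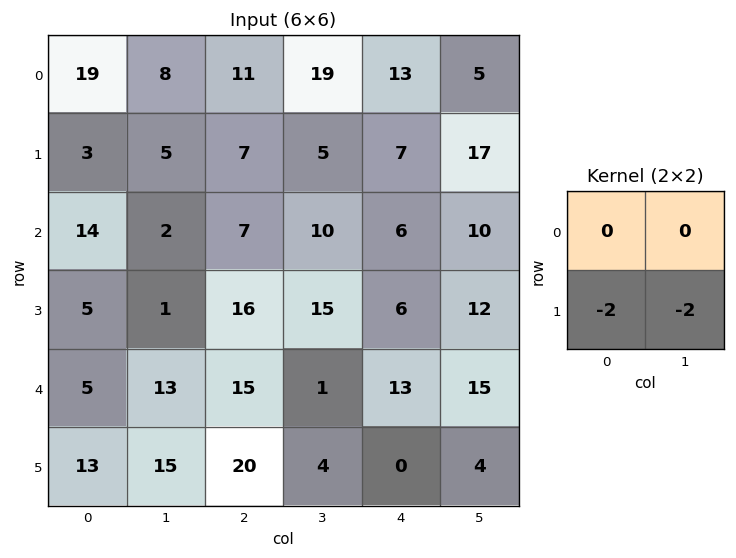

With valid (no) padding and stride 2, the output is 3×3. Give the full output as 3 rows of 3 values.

-16 -24 -48
-12 -62 -36
-56 -48 -8

Output[0,0]: The receptive field on the input at this output position is [19 8 / 3 5]. Elementwise product with the kernel and sum: 3·-2 + 5·-2.
Output[0,1]: The receptive field on the input at this output position is [11 19 / 7 5]. Elementwise product with the kernel and sum: 7·-2 + 5·-2.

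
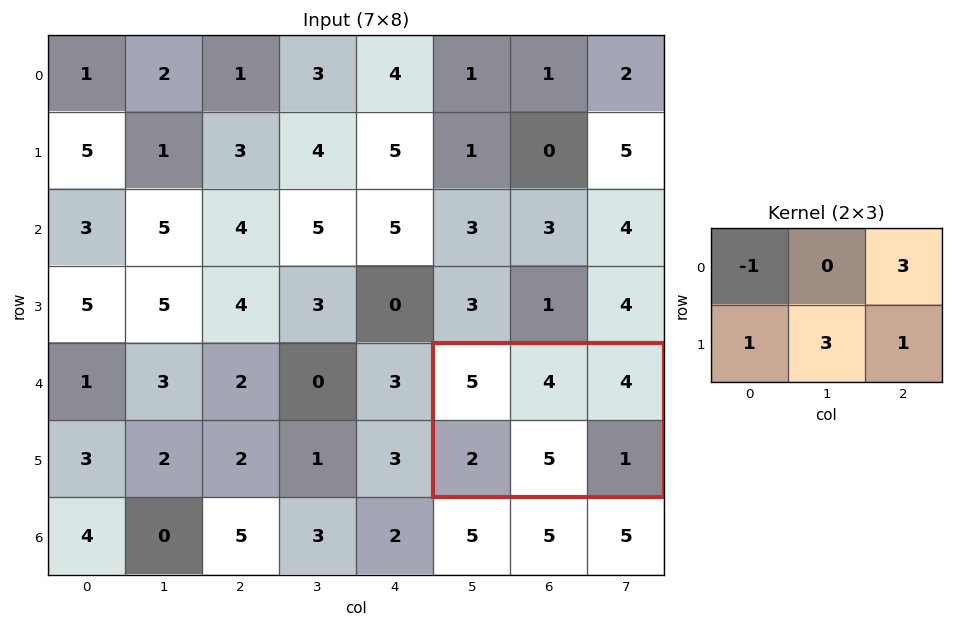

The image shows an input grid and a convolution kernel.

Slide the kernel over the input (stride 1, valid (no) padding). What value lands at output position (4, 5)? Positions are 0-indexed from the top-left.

The receptive field on the input at this output position is [5 4 4 / 2 5 1]. Elementwise product with the kernel and sum: 5·-1 + 4·3 + 2·1 + 5·3 + 1·1.

25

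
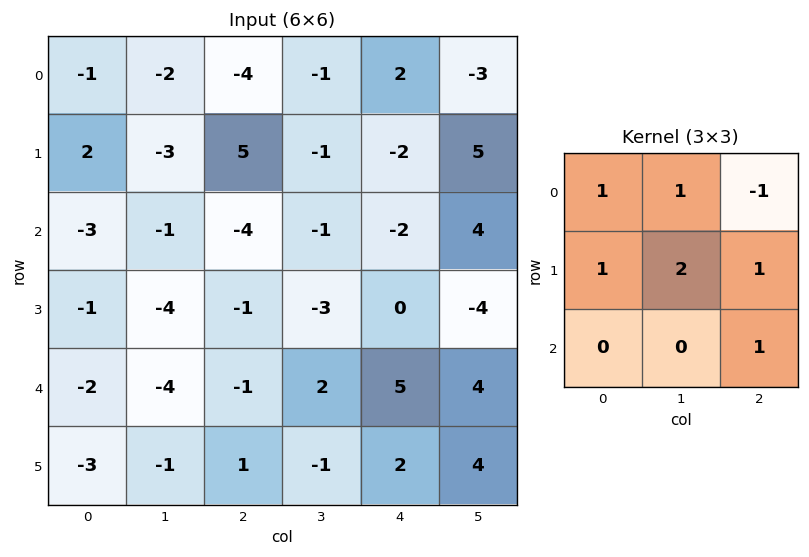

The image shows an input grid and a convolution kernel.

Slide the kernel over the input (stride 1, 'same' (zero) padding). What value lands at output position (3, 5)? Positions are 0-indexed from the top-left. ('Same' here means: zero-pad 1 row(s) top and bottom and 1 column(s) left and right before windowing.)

The receptive field on the zero-padded input at this output position is [-2 4 0 / 0 -4 0 / 5 4 0]. Elementwise product with the kernel and sum: -2·1 + 4·1 + 0·-1 + 0·1 + -4·2 + 0·1 + 0·1.

-6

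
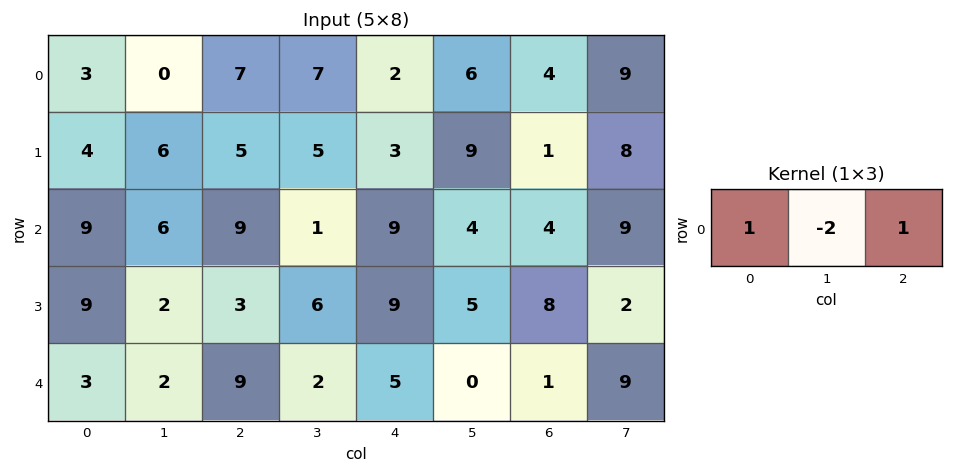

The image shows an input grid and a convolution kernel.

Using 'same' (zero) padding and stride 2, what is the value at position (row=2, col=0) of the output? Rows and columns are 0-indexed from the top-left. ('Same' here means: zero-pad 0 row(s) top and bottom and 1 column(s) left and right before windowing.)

-4

The receptive field on the zero-padded input at this output position is [0 3 2]. Elementwise product with the kernel and sum: 0·1 + 3·-2 + 2·1.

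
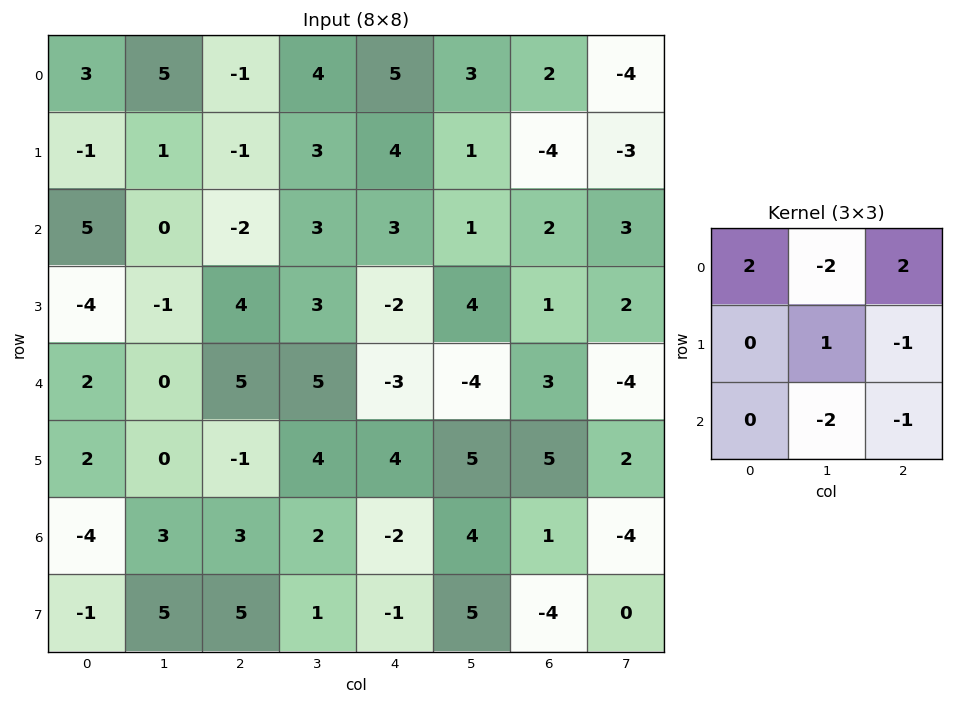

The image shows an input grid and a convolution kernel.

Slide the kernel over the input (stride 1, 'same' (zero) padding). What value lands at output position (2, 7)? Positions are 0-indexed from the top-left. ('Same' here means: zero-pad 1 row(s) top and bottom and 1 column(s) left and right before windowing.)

-3

The receptive field on the zero-padded input at this output position is [-4 -3 0 / 2 3 0 / 1 2 0]. Elementwise product with the kernel and sum: -4·2 + -3·-2 + 0·2 + 3·1 + 0·-1 + 2·-2 + 0·-1.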